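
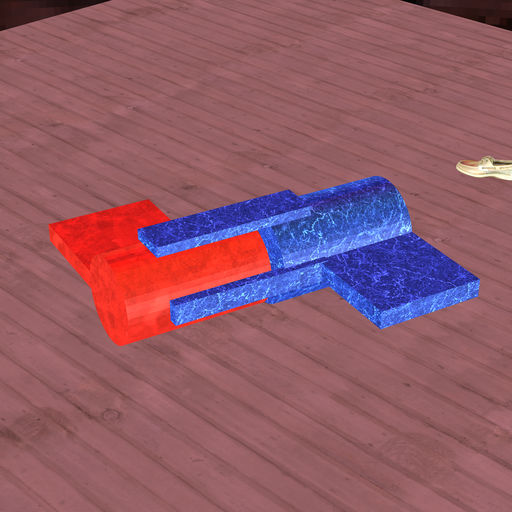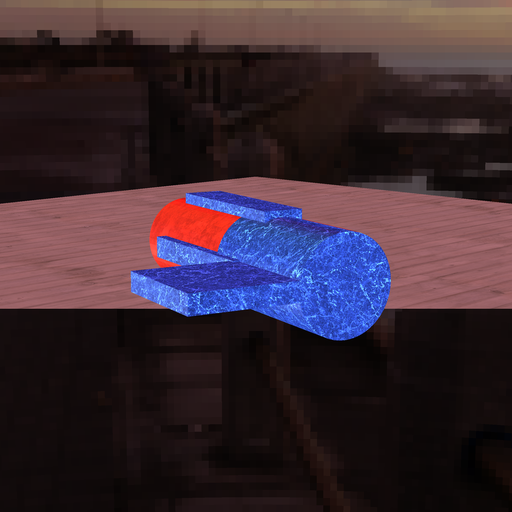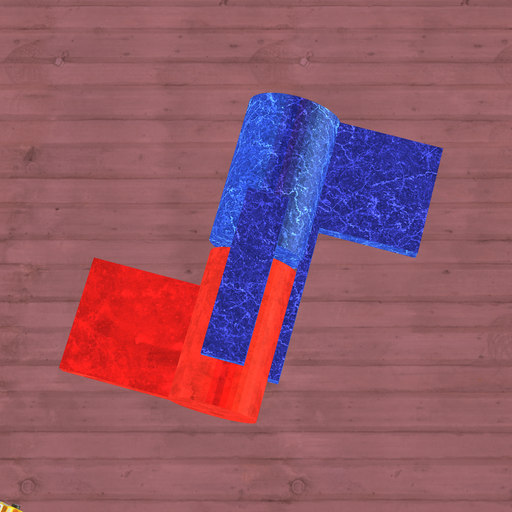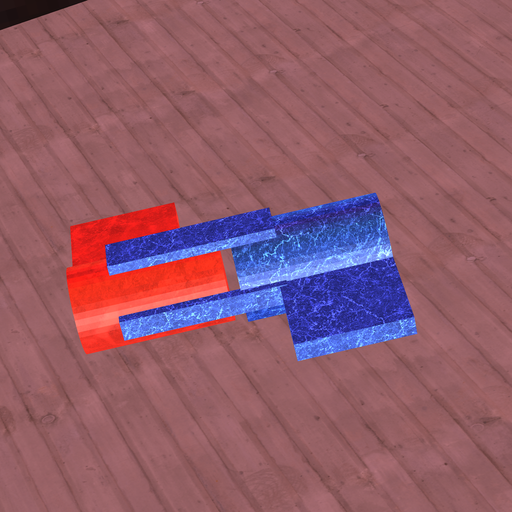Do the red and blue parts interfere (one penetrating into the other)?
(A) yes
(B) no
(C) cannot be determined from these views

(B) no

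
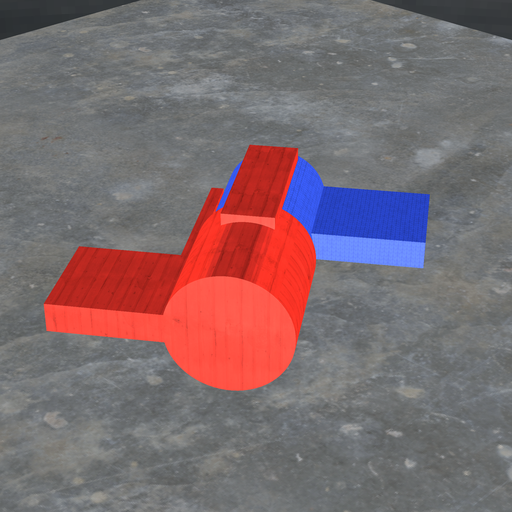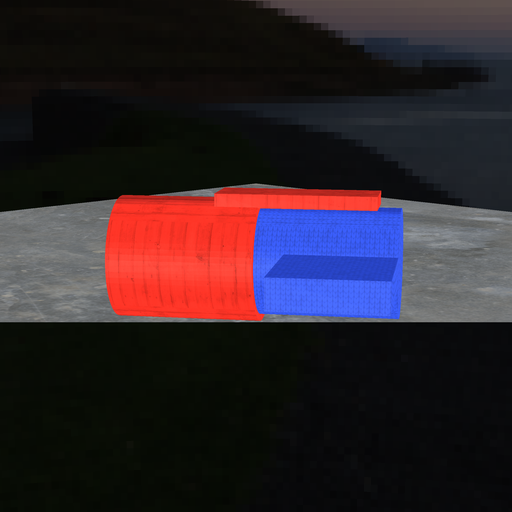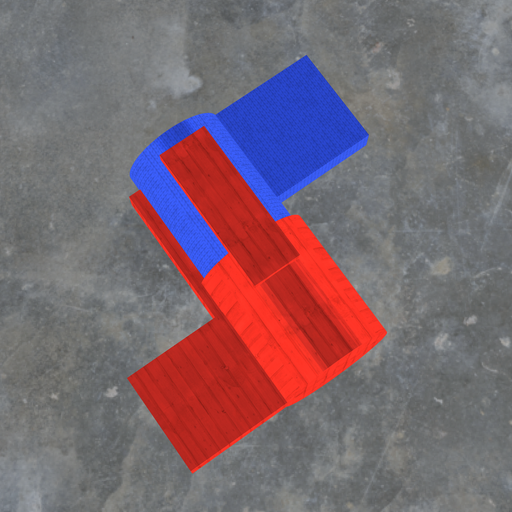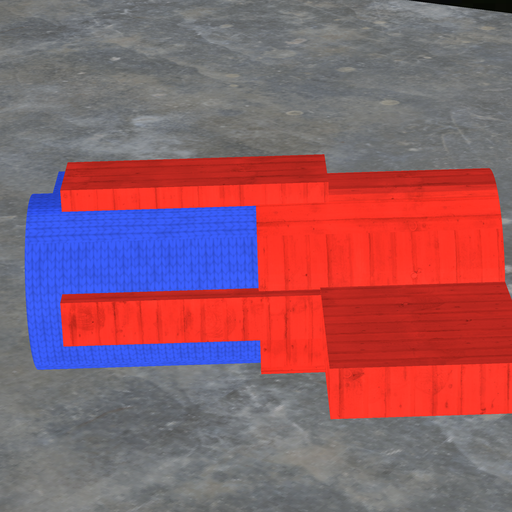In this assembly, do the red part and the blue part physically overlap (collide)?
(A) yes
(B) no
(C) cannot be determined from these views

(A) yes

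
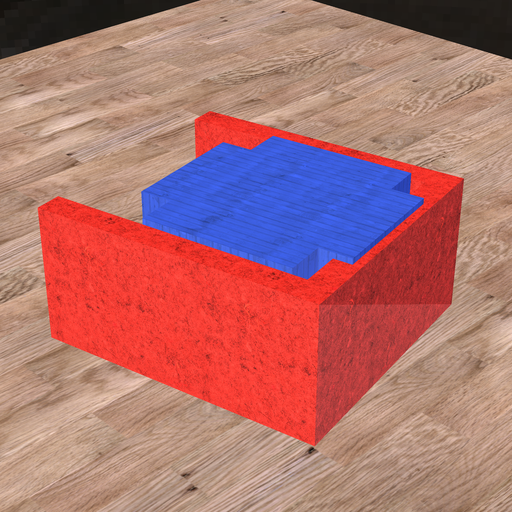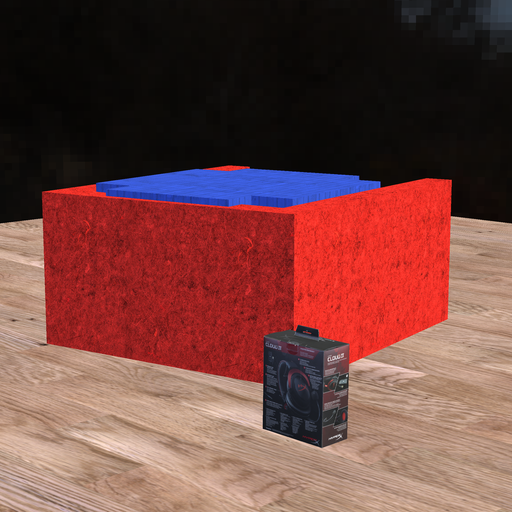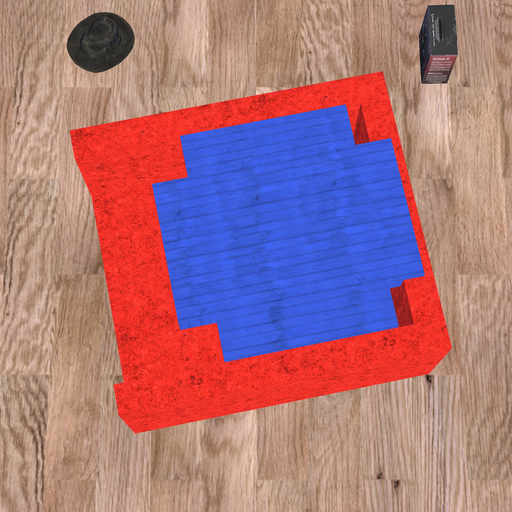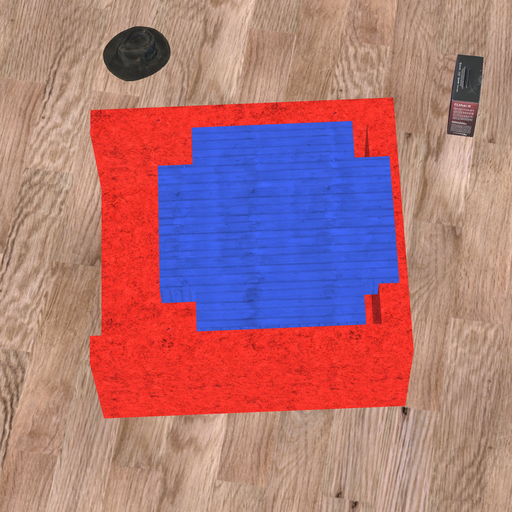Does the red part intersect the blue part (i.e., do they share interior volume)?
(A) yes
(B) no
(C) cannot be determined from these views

(A) yes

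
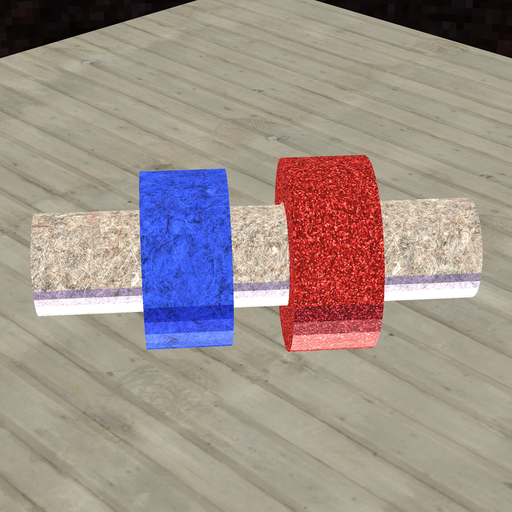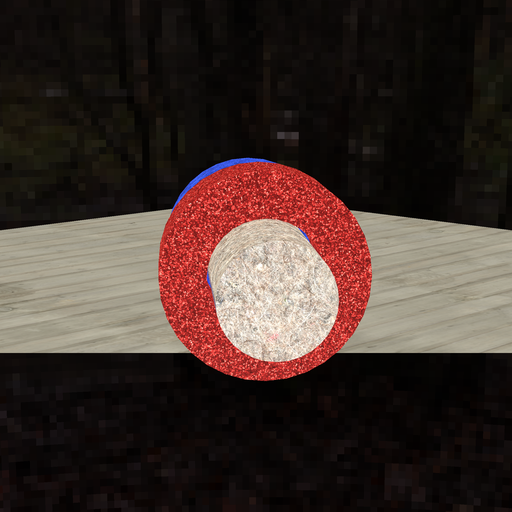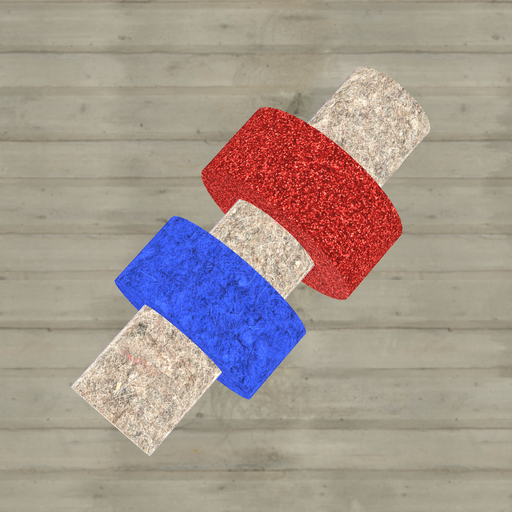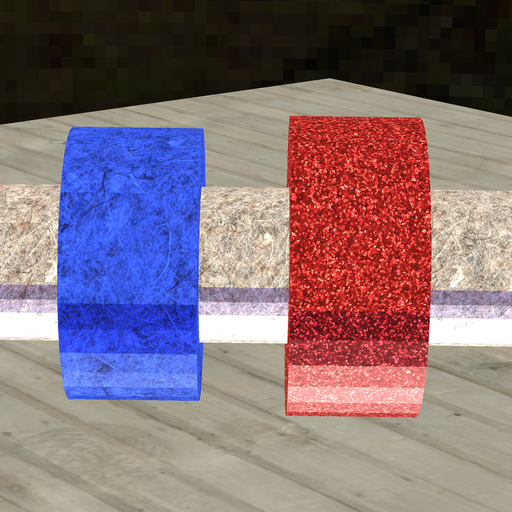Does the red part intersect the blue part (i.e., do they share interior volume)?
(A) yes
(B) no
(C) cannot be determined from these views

(B) no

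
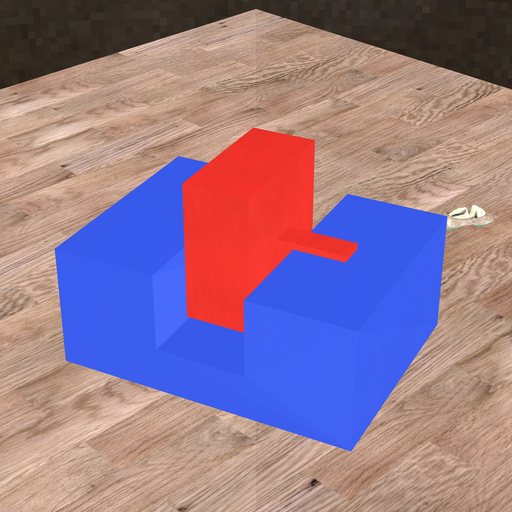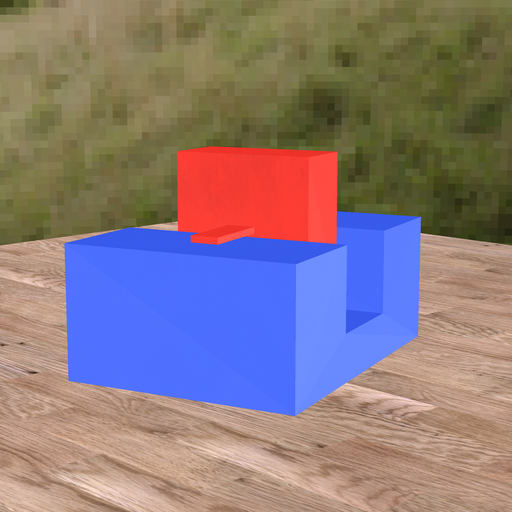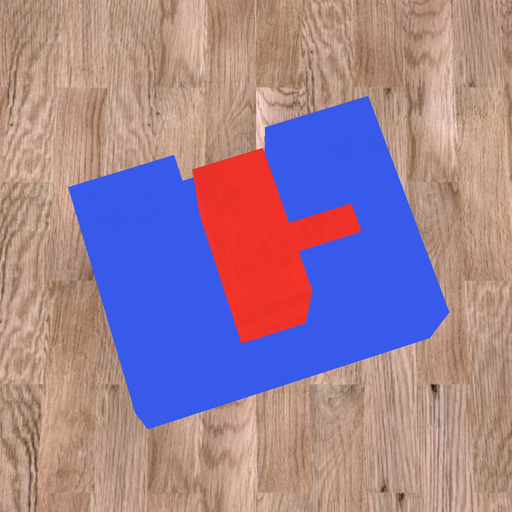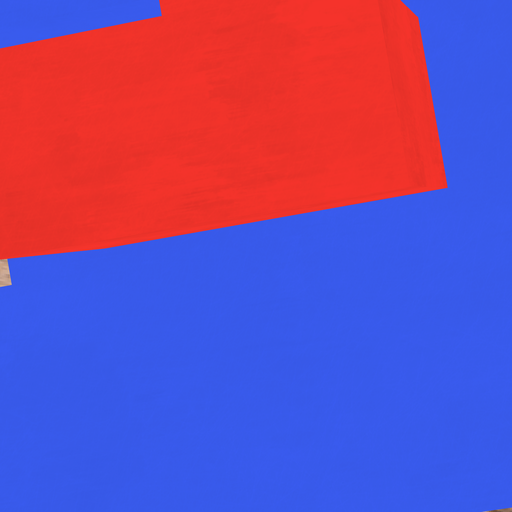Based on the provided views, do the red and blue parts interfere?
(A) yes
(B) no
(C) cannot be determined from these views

(B) no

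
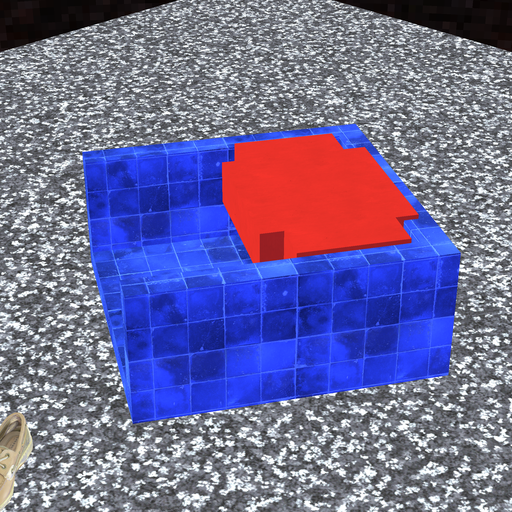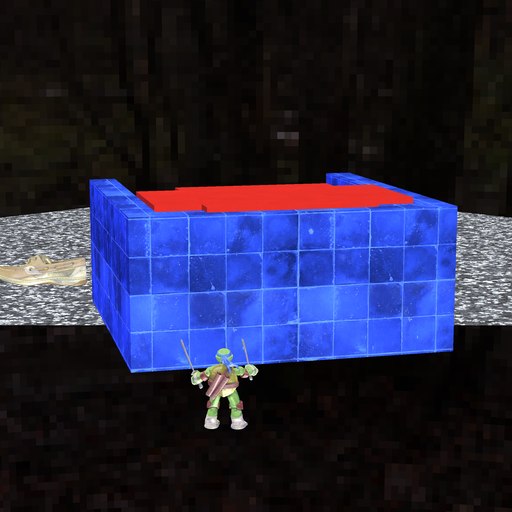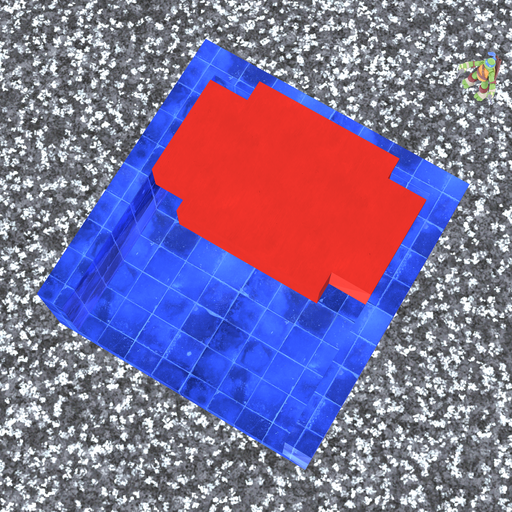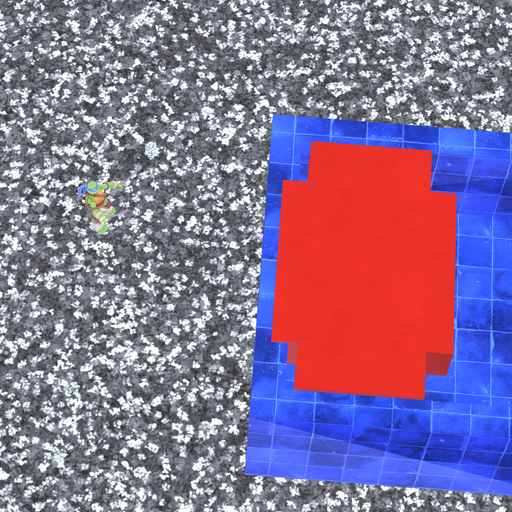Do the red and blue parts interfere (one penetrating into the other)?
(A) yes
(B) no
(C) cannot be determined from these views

(A) yes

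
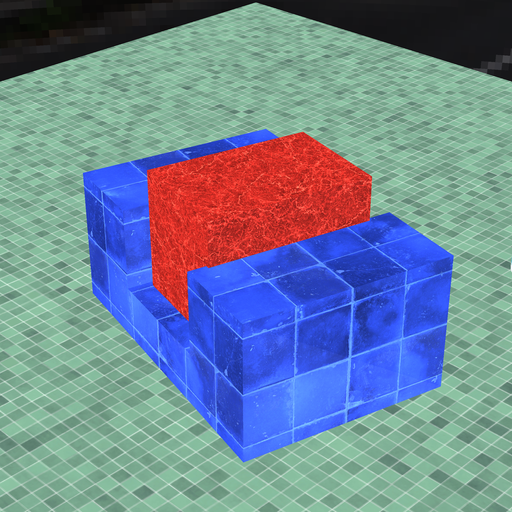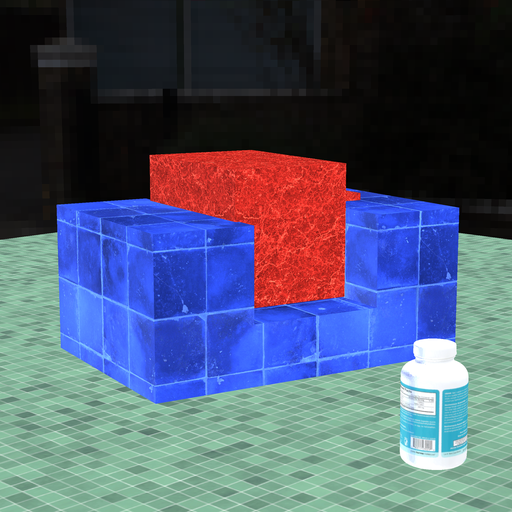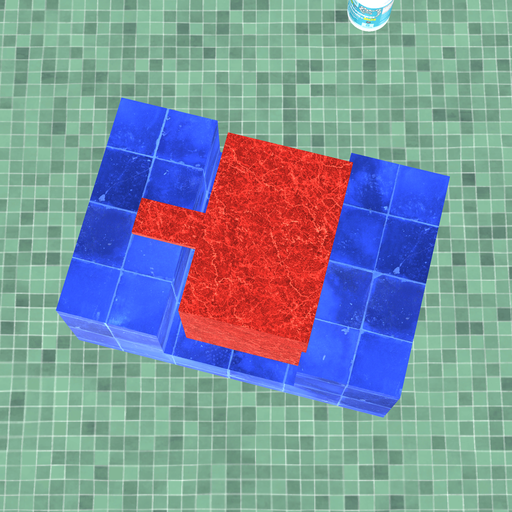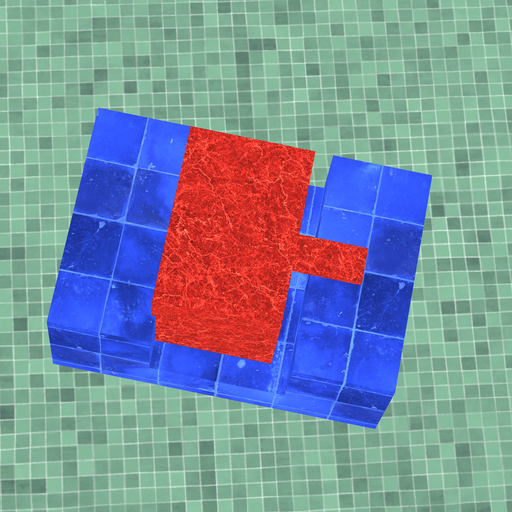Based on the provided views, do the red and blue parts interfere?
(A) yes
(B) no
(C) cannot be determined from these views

(A) yes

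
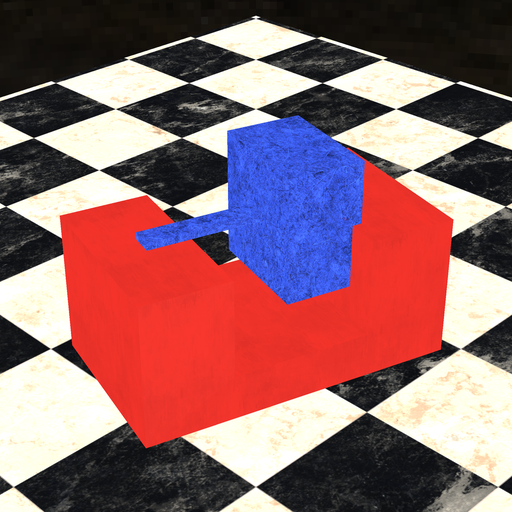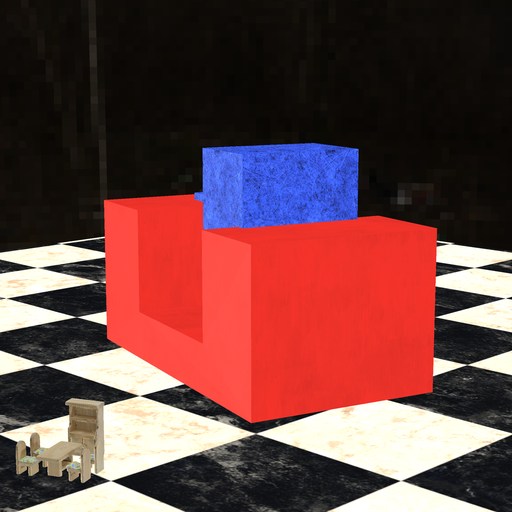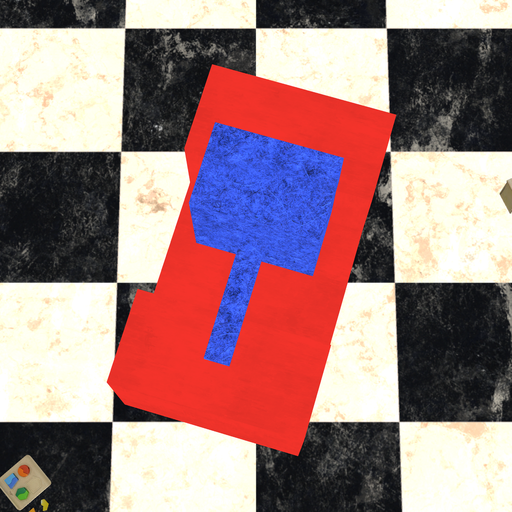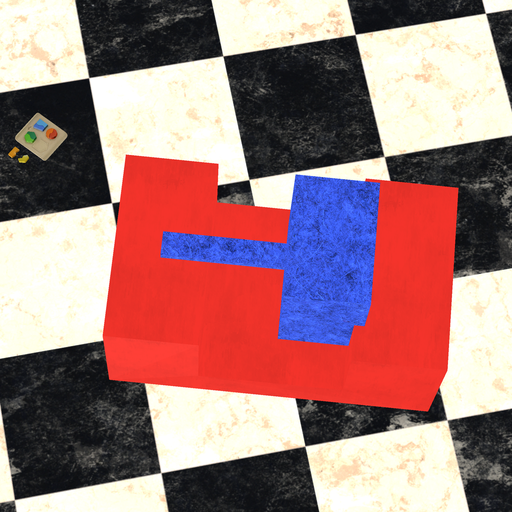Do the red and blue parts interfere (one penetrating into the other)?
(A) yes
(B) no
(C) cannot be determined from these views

(A) yes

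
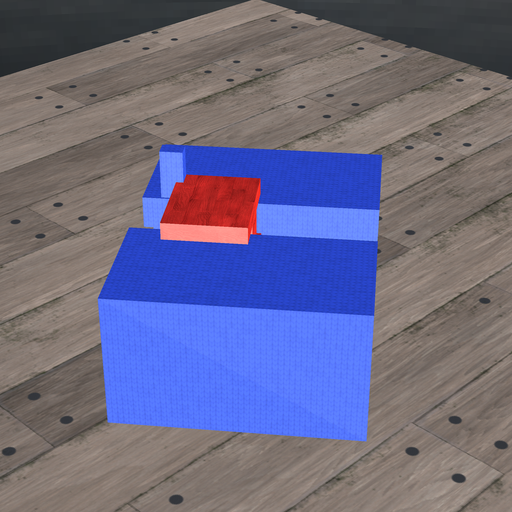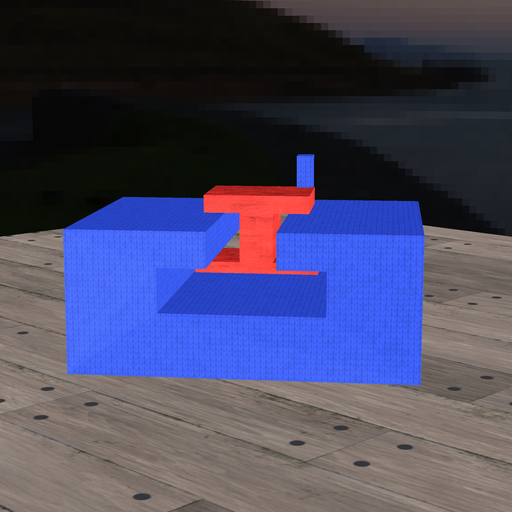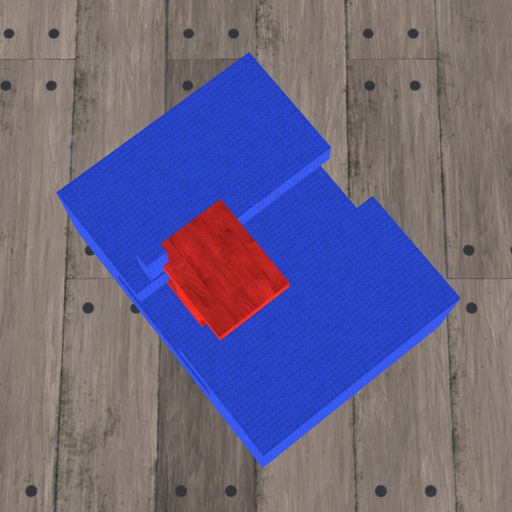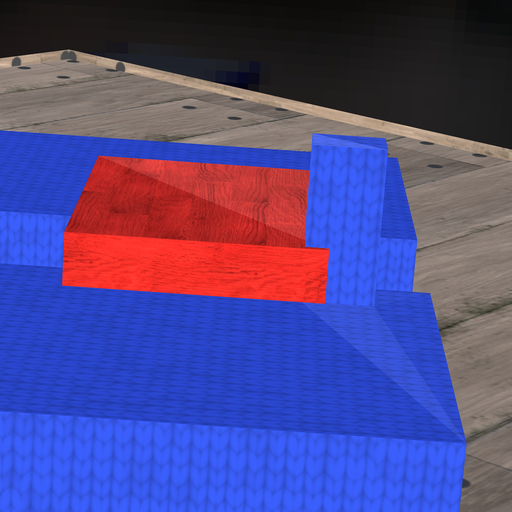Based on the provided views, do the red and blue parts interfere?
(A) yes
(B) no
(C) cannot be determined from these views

(A) yes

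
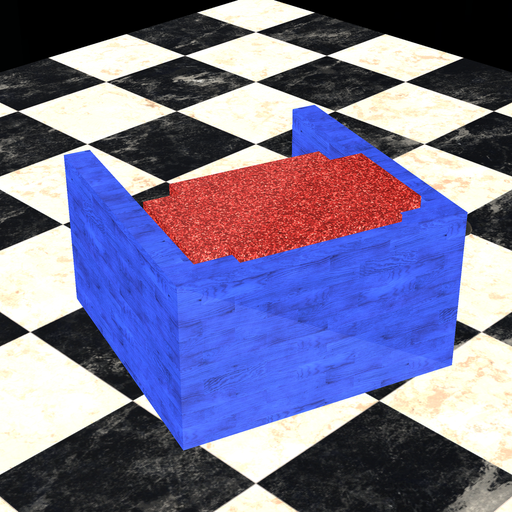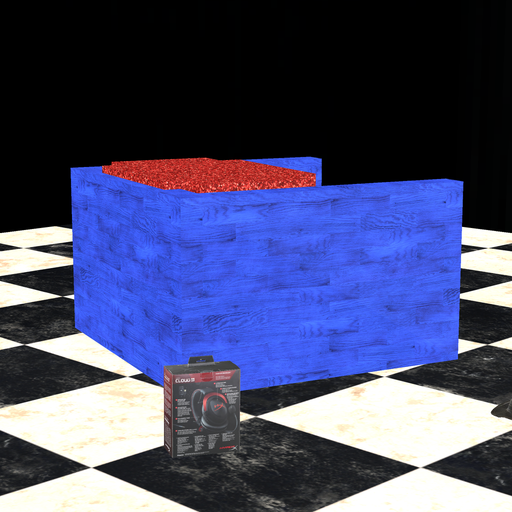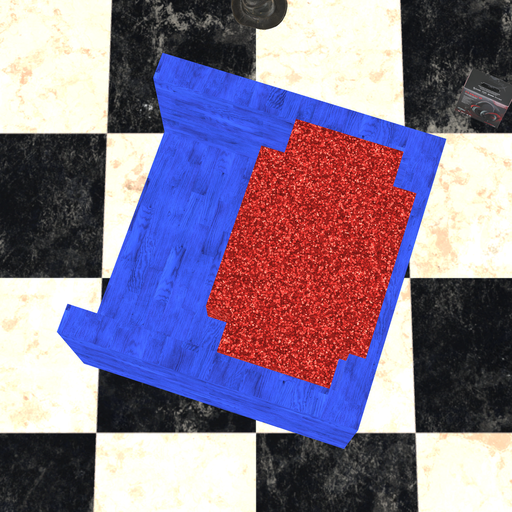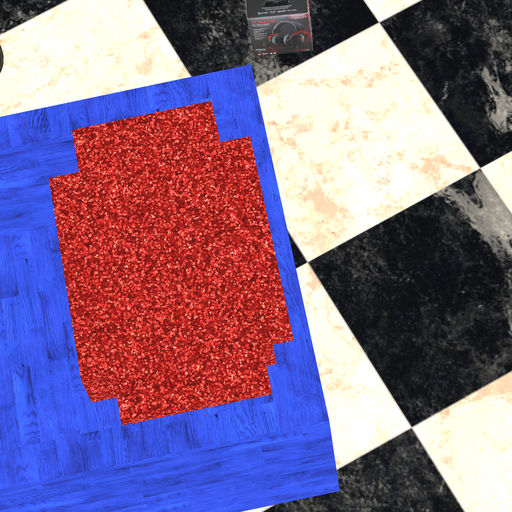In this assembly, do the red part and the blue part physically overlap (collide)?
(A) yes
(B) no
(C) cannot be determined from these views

(A) yes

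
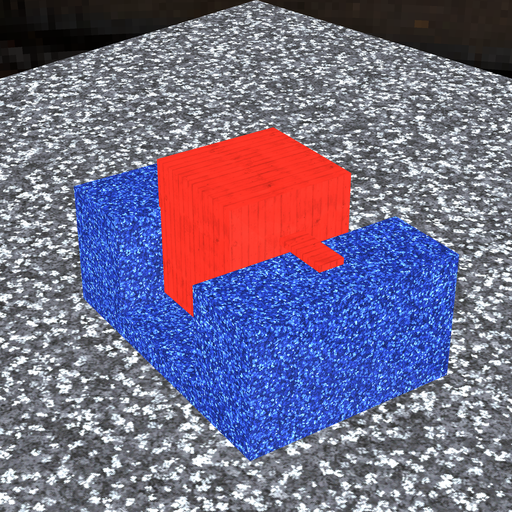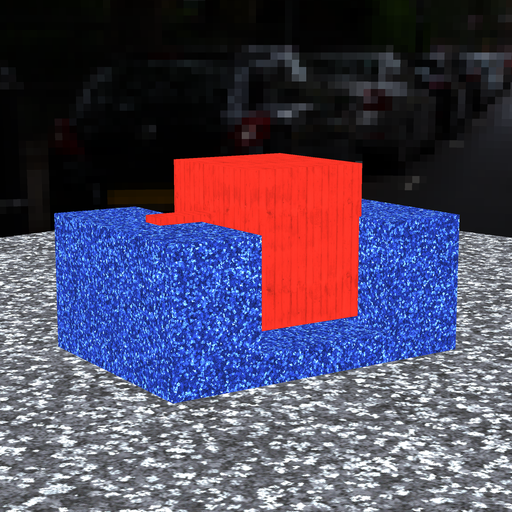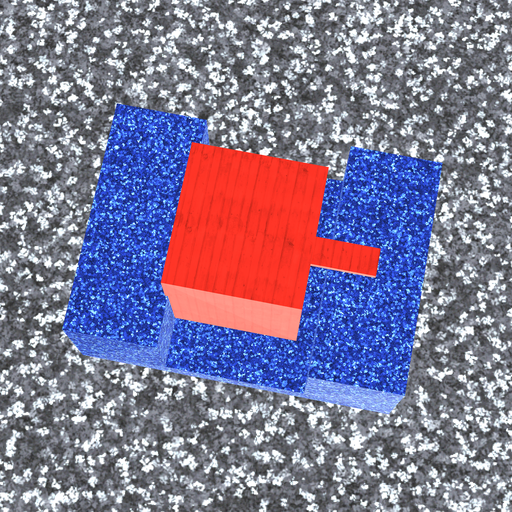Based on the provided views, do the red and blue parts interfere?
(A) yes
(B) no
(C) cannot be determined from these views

(C) cannot be determined from these views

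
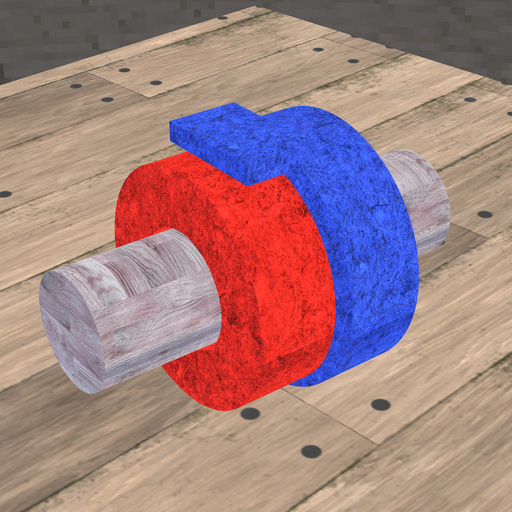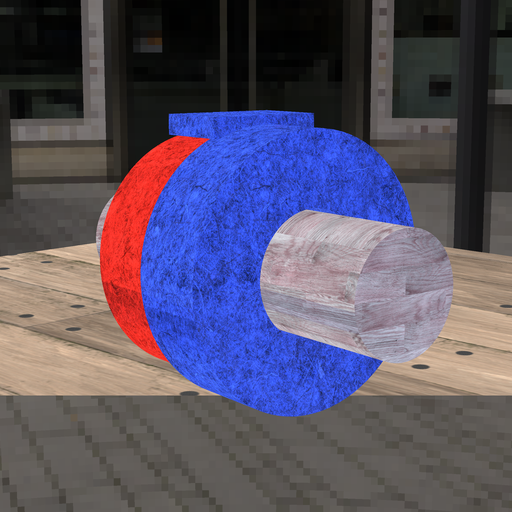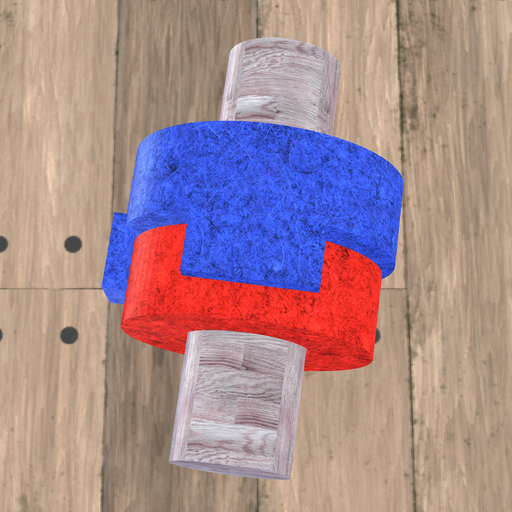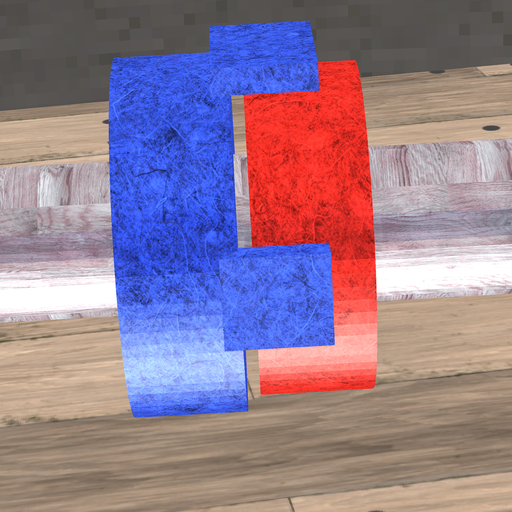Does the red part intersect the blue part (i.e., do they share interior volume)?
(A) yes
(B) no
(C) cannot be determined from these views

(B) no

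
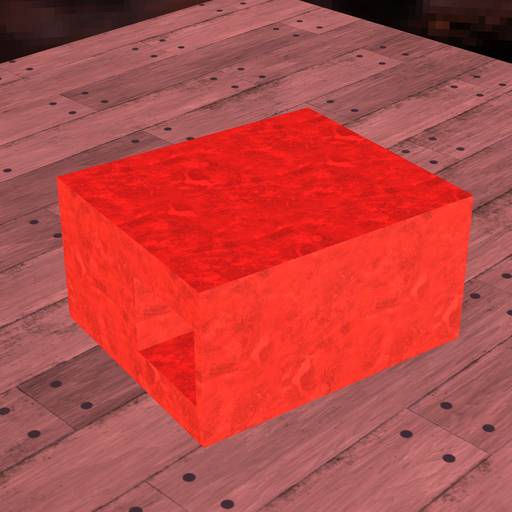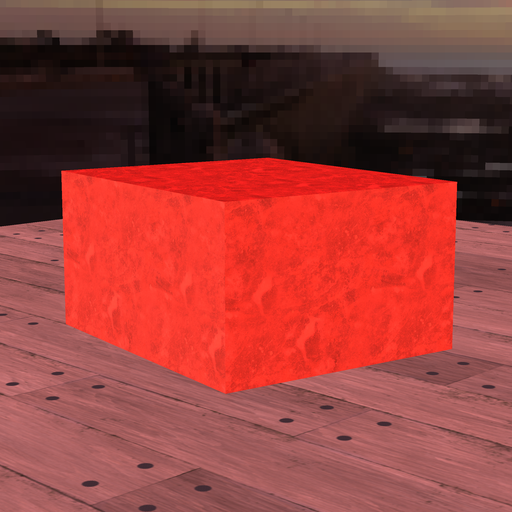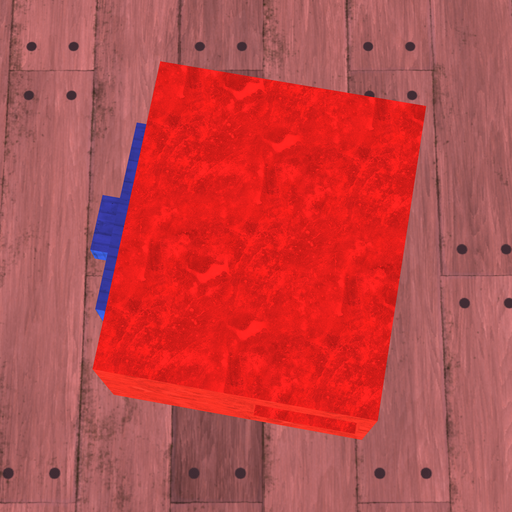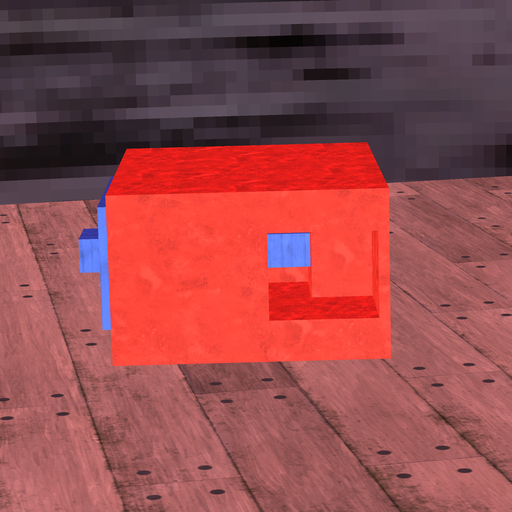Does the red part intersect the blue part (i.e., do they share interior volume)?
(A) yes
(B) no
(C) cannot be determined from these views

(A) yes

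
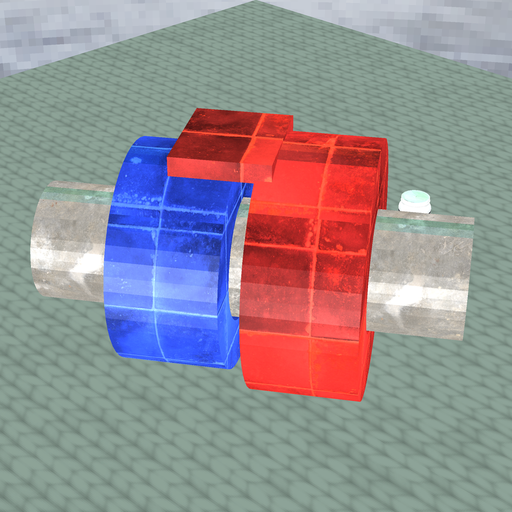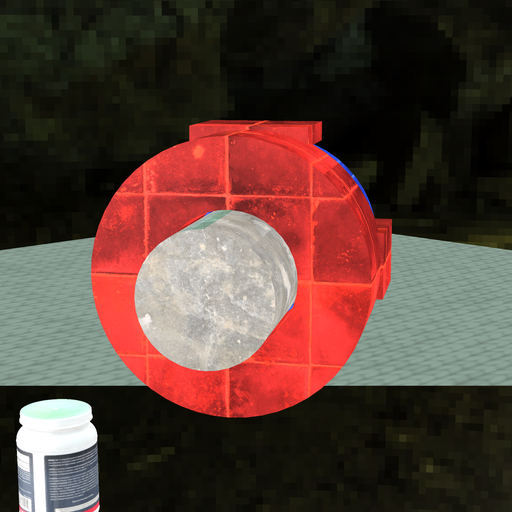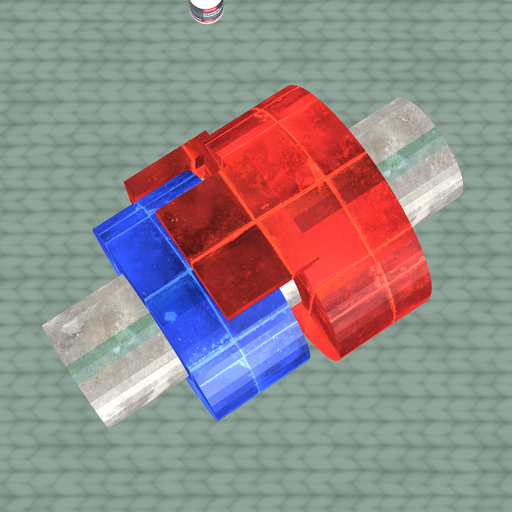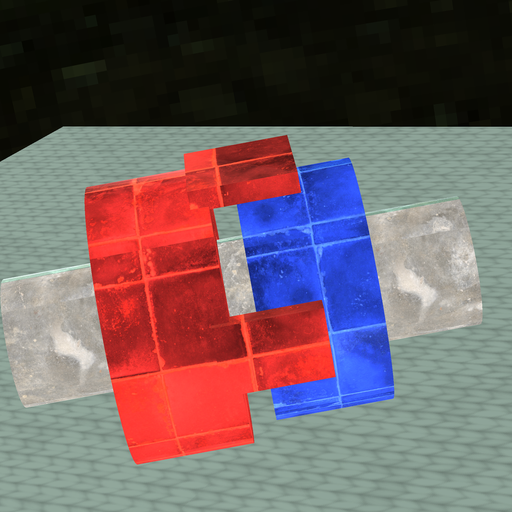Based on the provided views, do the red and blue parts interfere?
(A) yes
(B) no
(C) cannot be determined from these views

(B) no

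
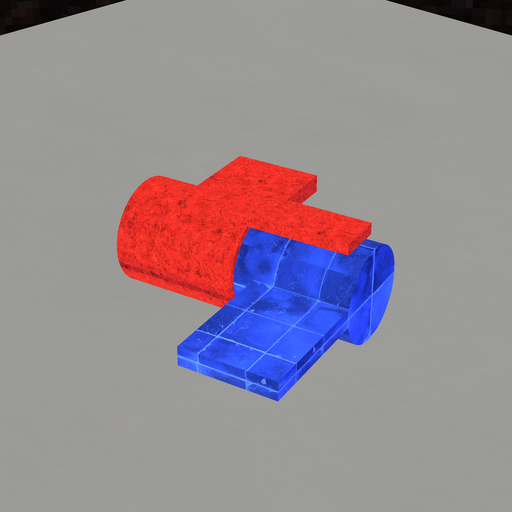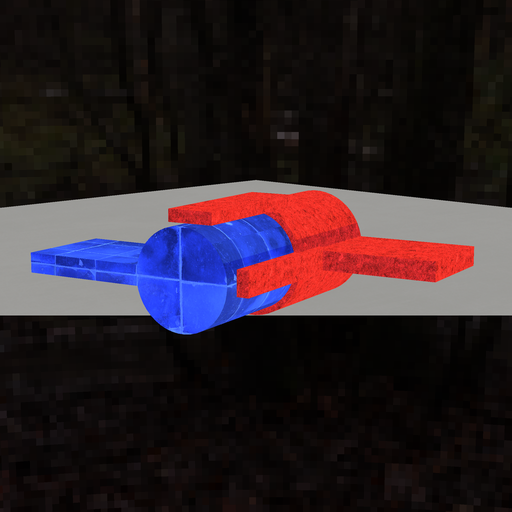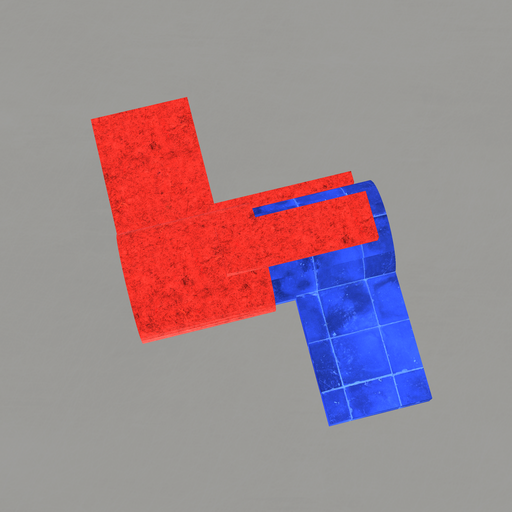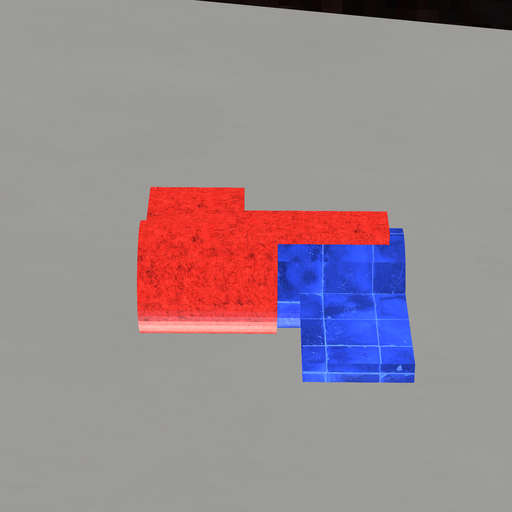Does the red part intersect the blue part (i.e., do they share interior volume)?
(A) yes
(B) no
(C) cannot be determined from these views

(A) yes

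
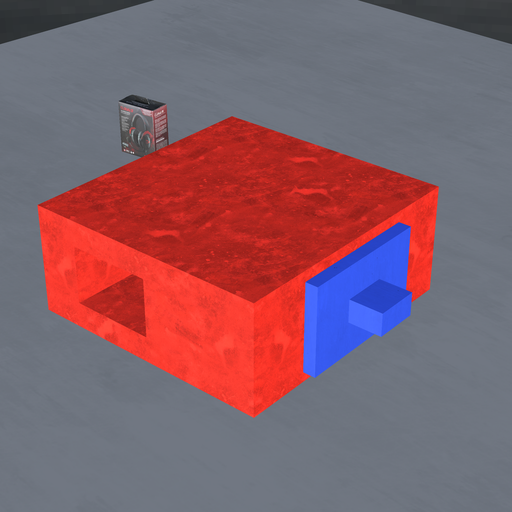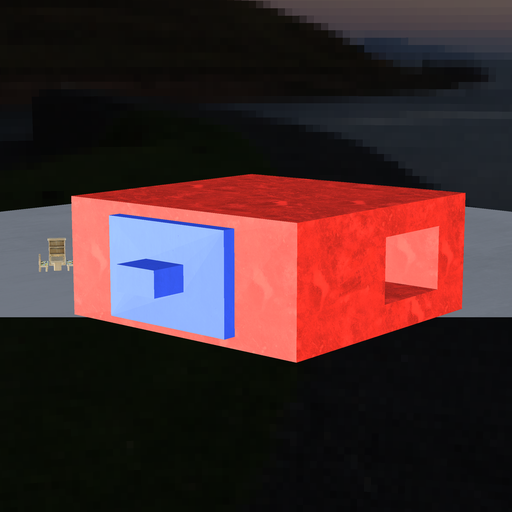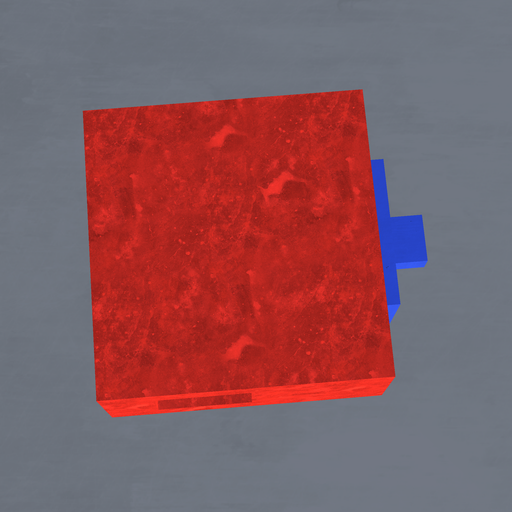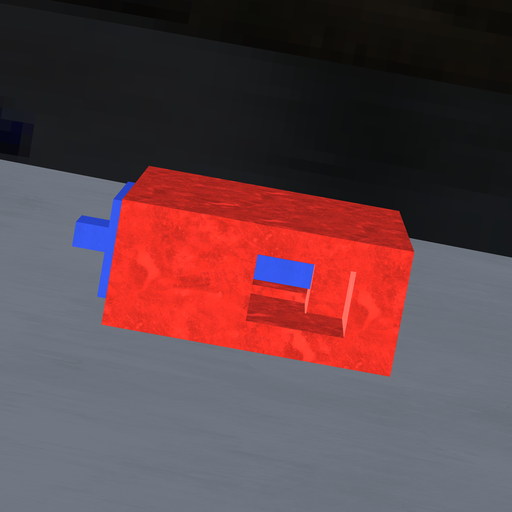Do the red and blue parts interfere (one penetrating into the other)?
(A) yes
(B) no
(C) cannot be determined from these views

(A) yes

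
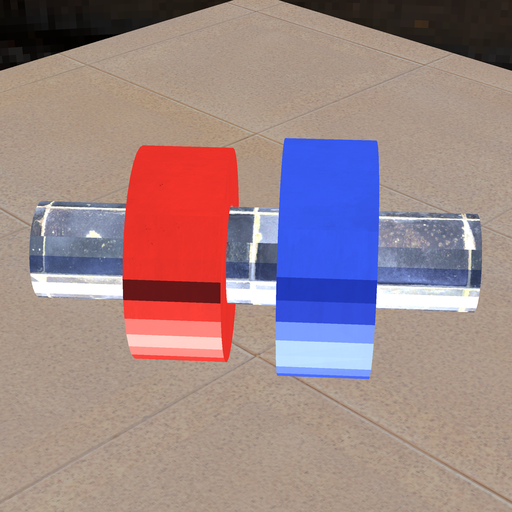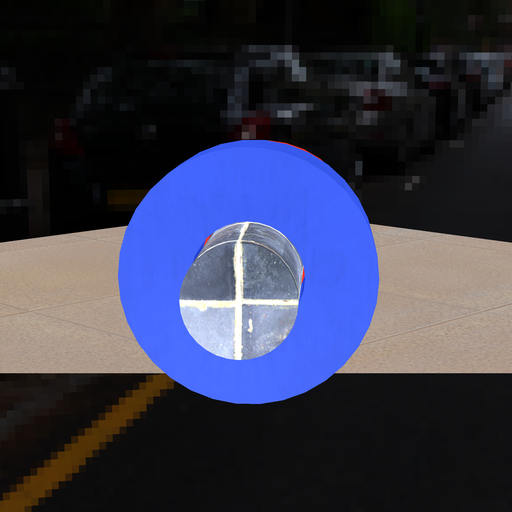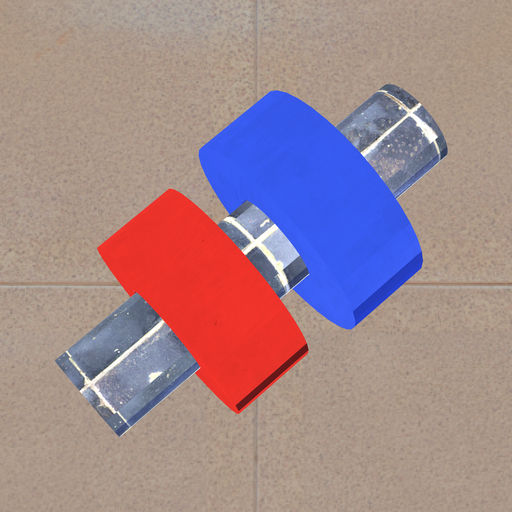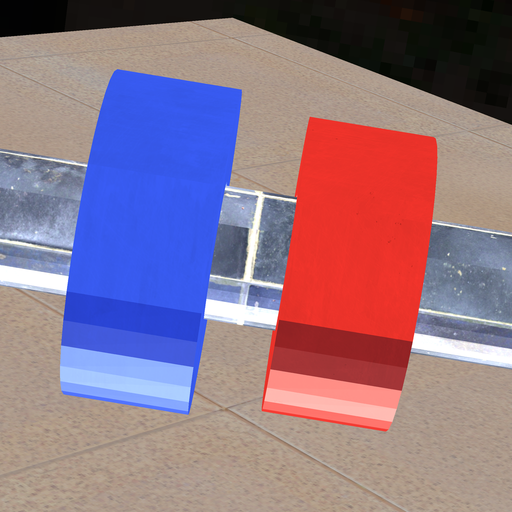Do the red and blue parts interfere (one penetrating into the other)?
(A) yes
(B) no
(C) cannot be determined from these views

(B) no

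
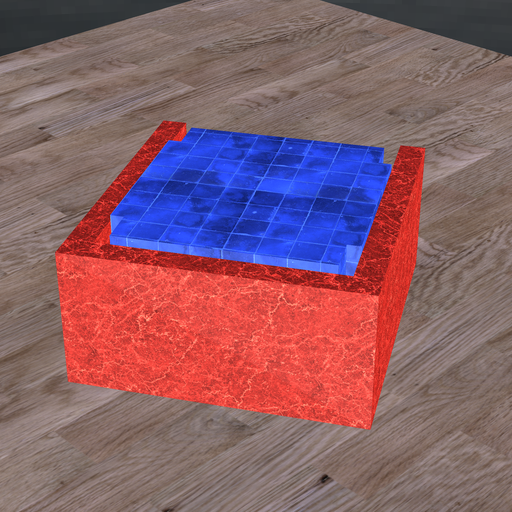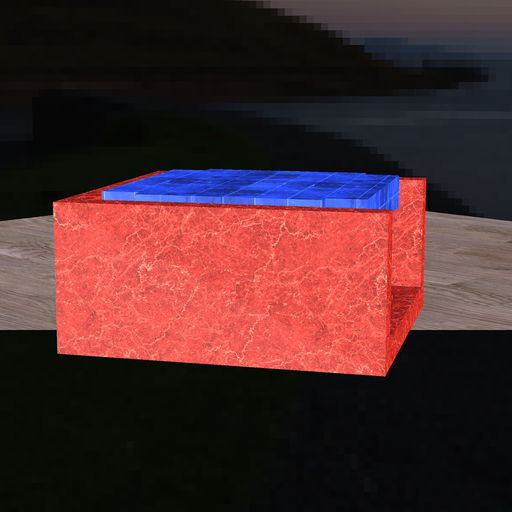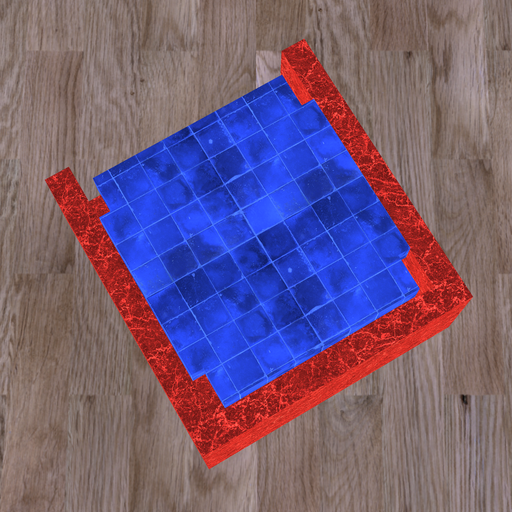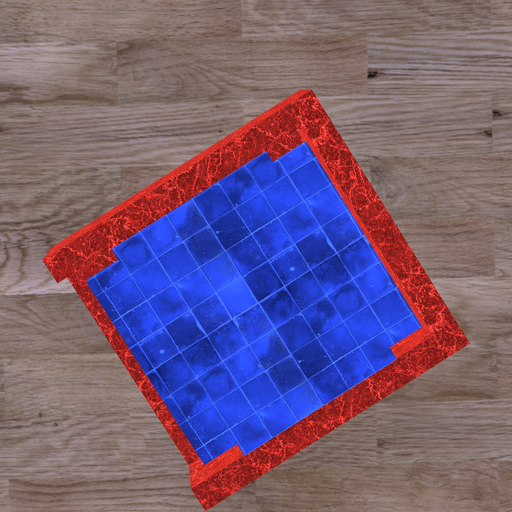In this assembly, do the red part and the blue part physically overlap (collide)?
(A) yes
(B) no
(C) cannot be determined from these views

(B) no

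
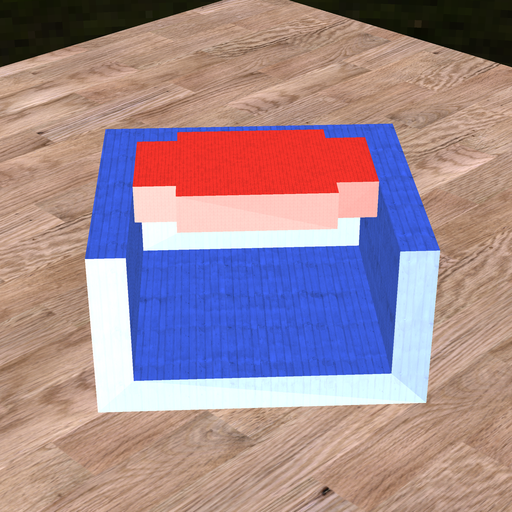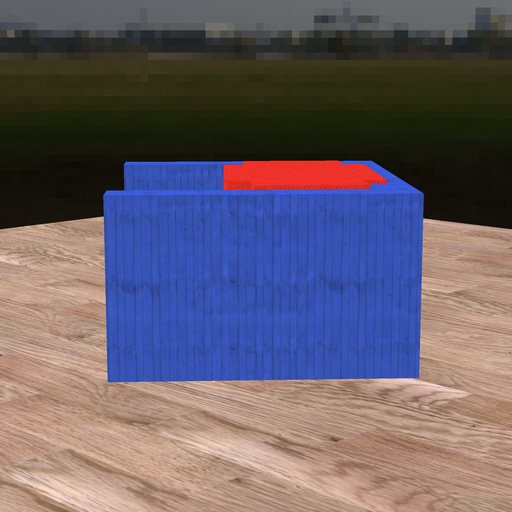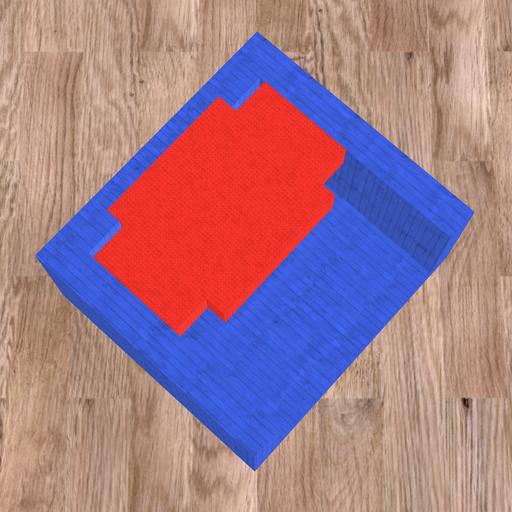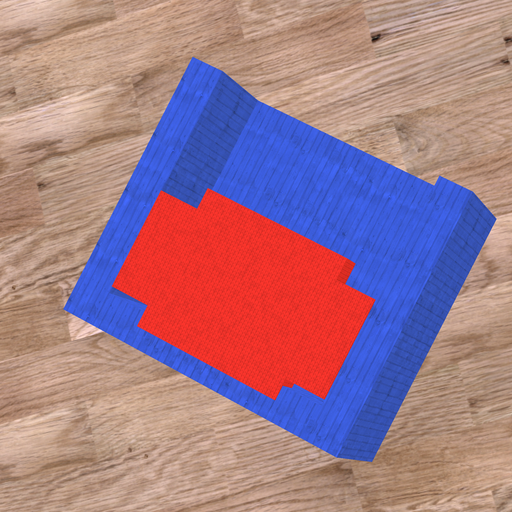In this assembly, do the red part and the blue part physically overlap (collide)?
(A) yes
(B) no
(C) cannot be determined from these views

(A) yes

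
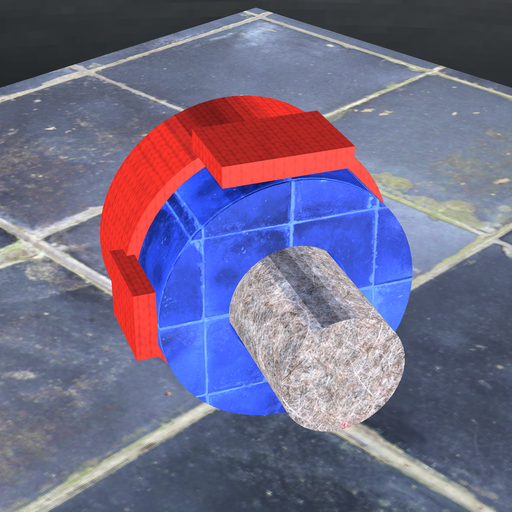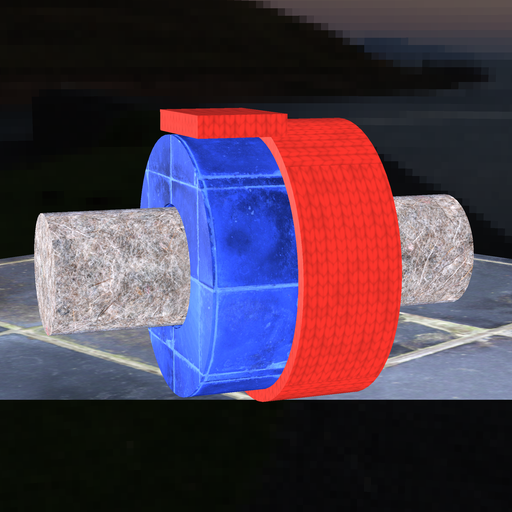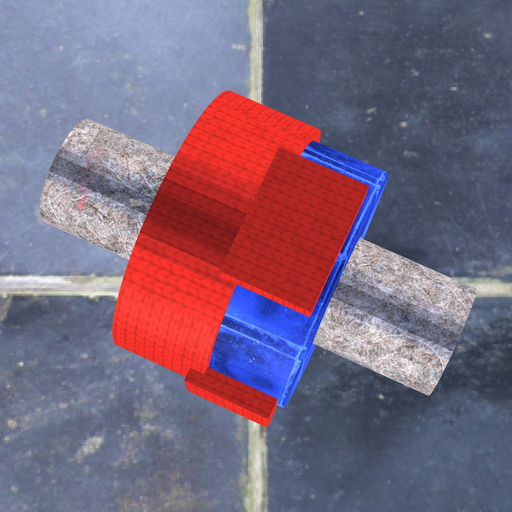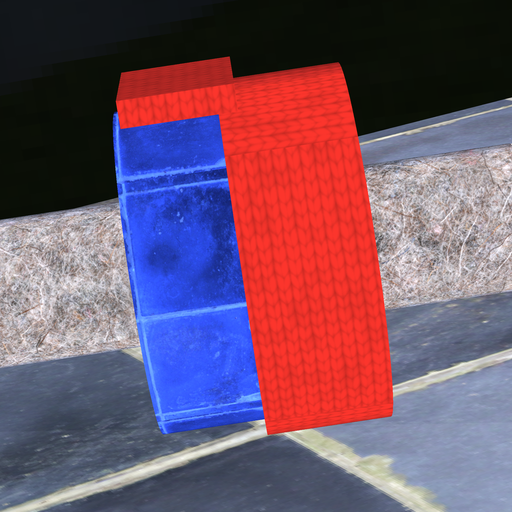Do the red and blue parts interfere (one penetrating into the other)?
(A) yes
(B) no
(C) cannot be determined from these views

(A) yes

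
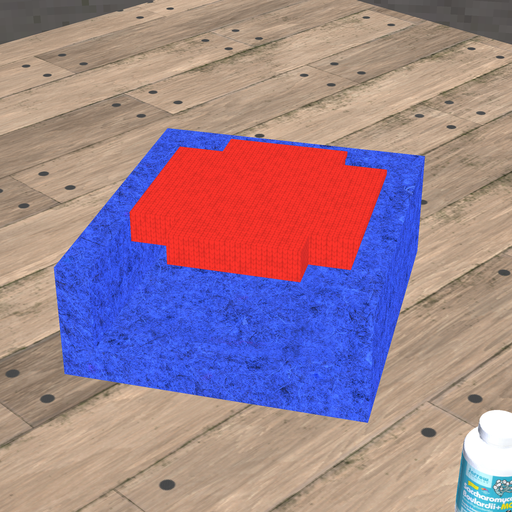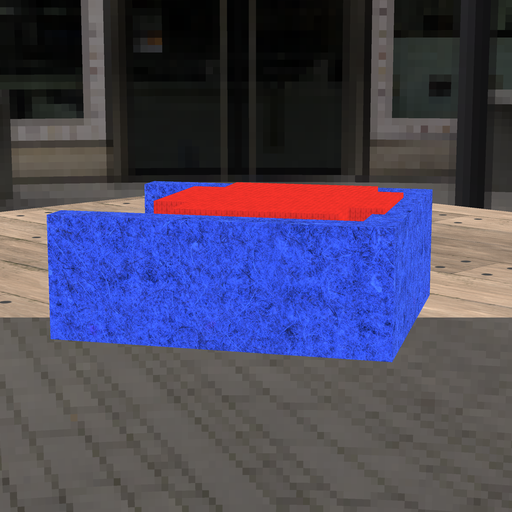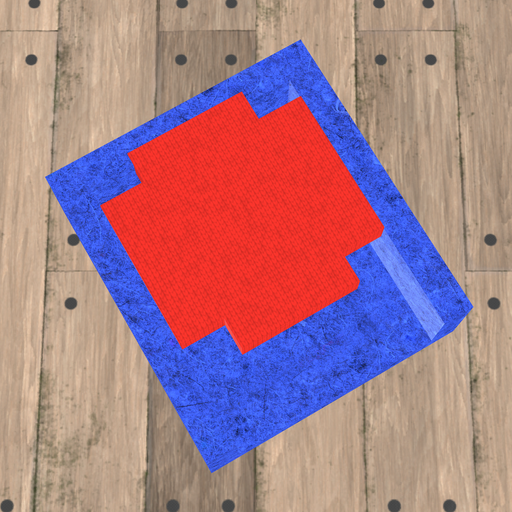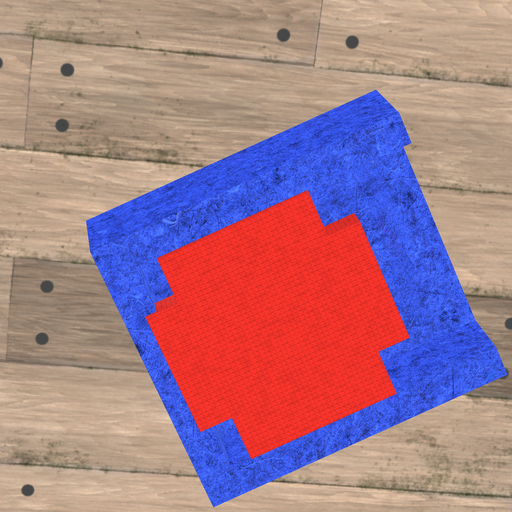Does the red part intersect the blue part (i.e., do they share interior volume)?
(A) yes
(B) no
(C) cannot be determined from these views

(A) yes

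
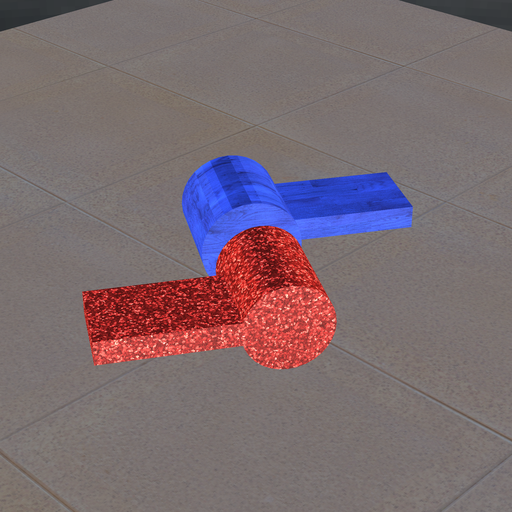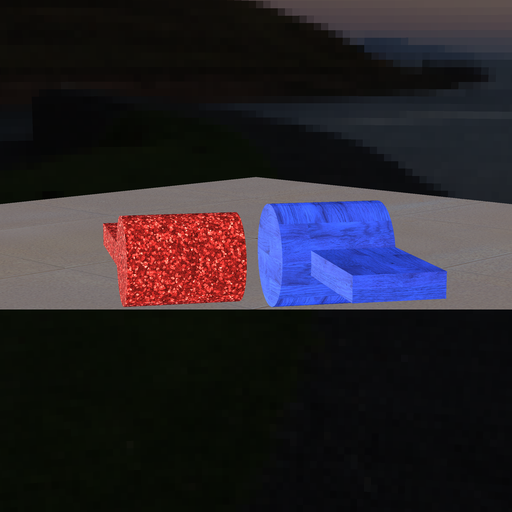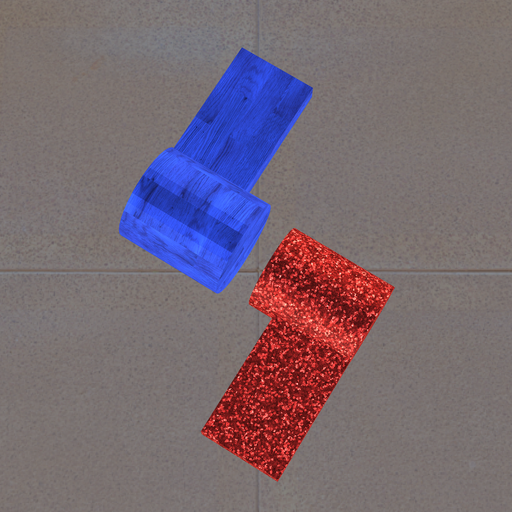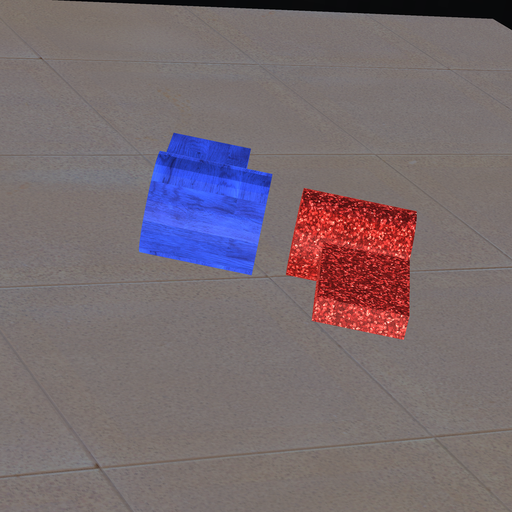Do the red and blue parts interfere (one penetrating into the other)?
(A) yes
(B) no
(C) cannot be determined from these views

(B) no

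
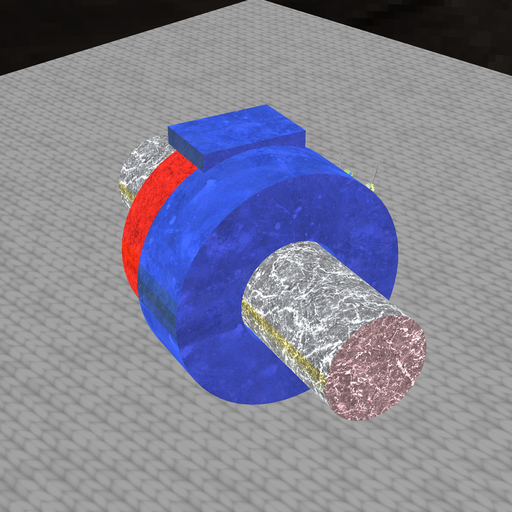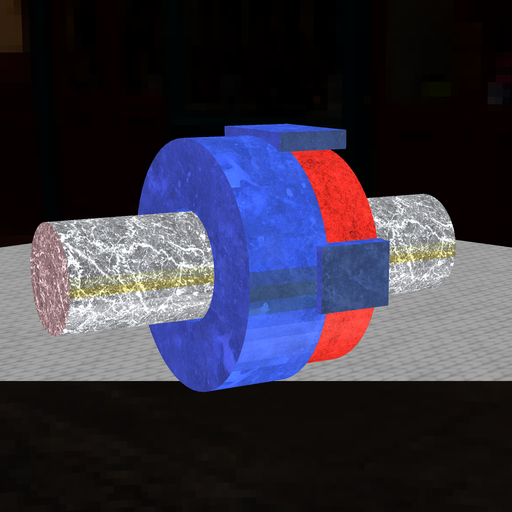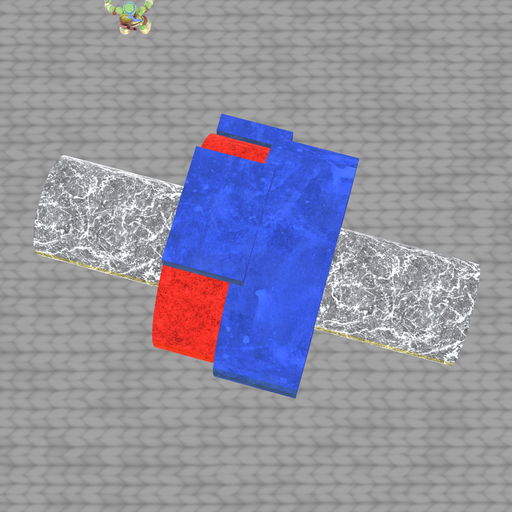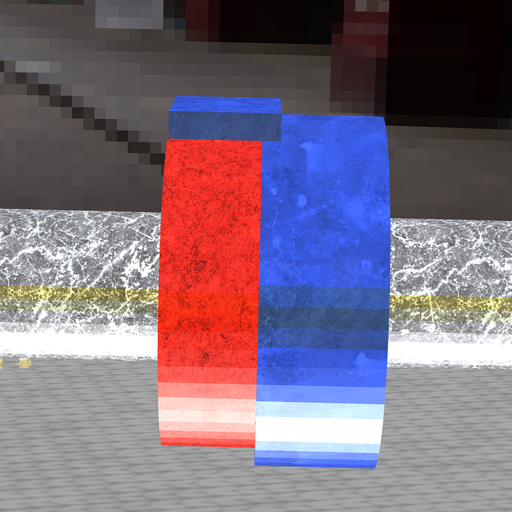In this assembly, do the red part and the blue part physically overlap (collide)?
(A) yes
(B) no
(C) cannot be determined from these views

(A) yes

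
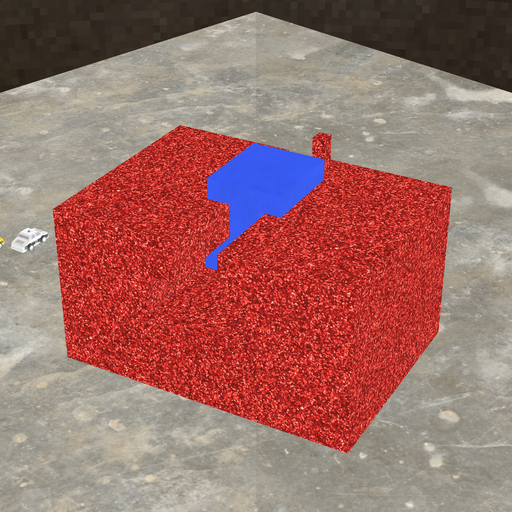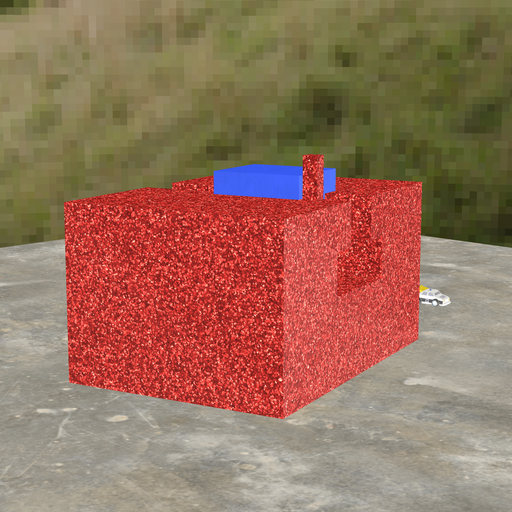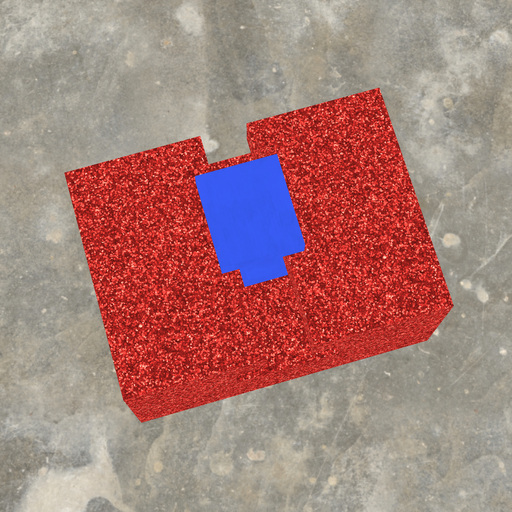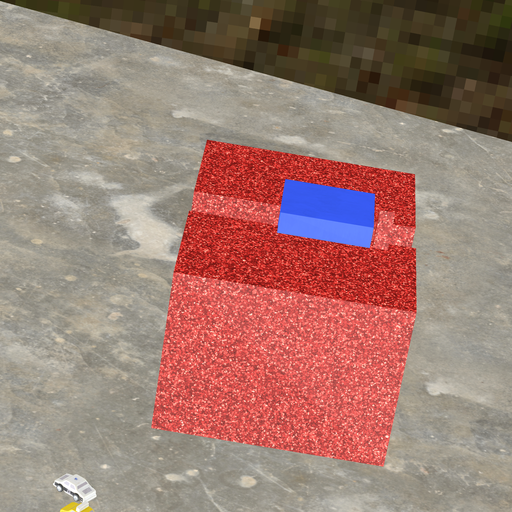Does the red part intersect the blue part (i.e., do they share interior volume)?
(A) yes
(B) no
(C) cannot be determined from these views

(B) no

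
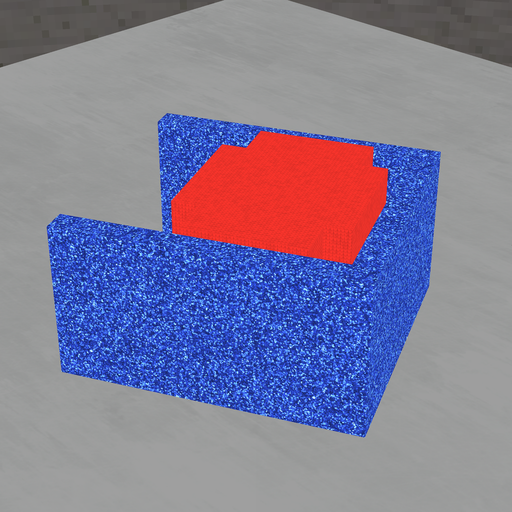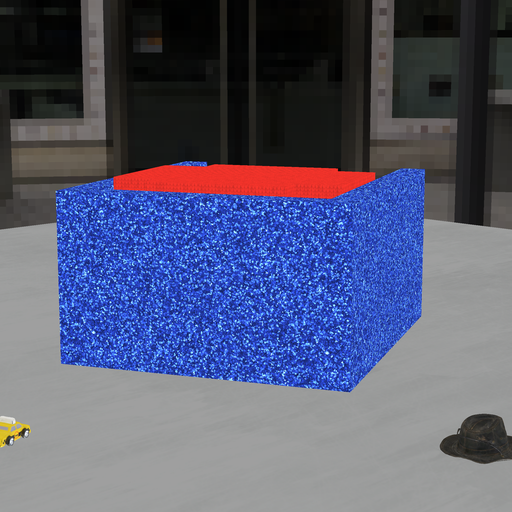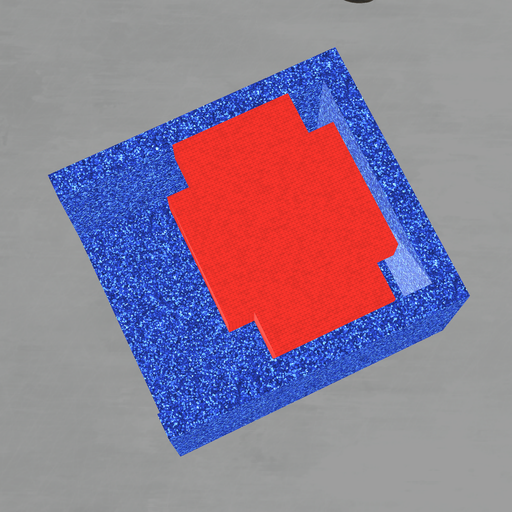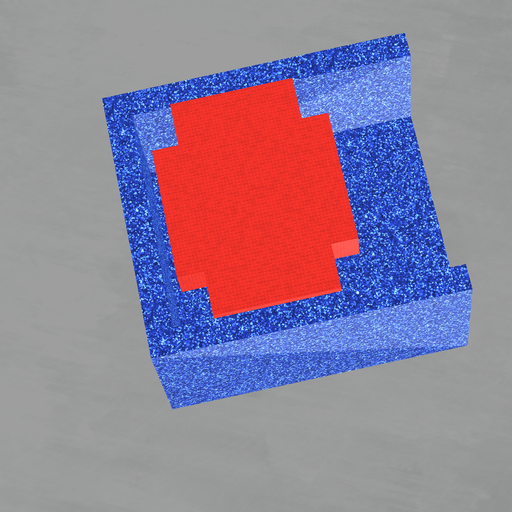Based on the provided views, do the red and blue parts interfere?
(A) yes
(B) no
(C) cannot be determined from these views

(B) no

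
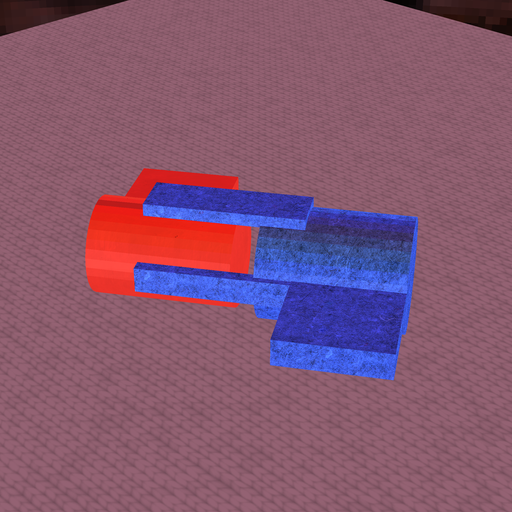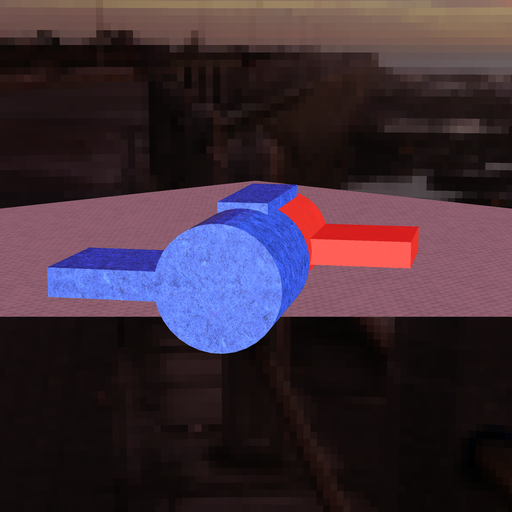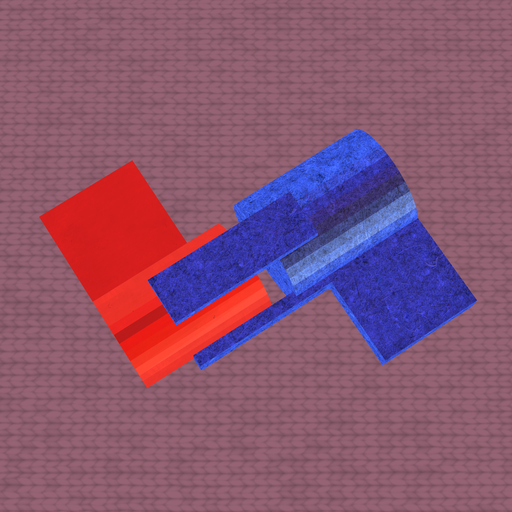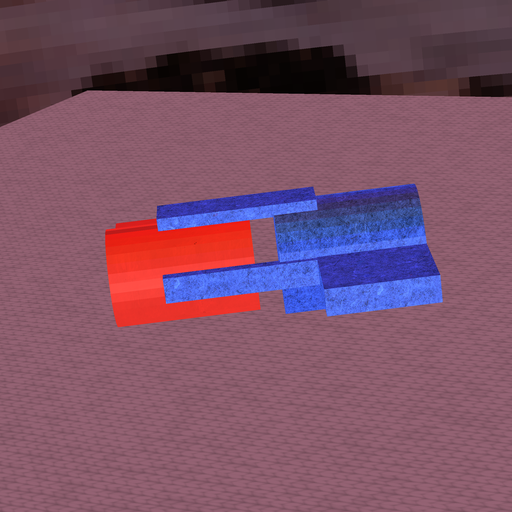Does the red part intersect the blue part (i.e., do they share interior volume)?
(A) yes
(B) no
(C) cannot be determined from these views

(B) no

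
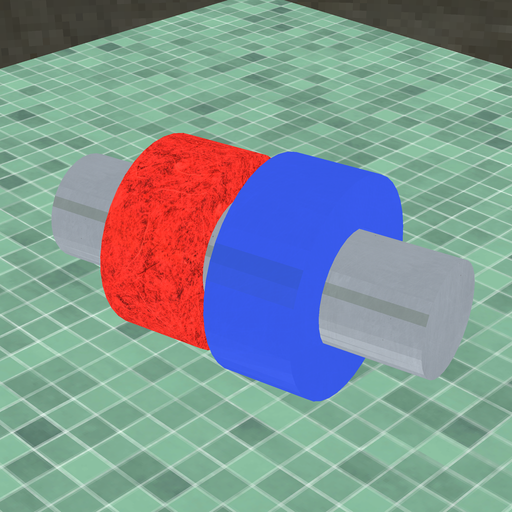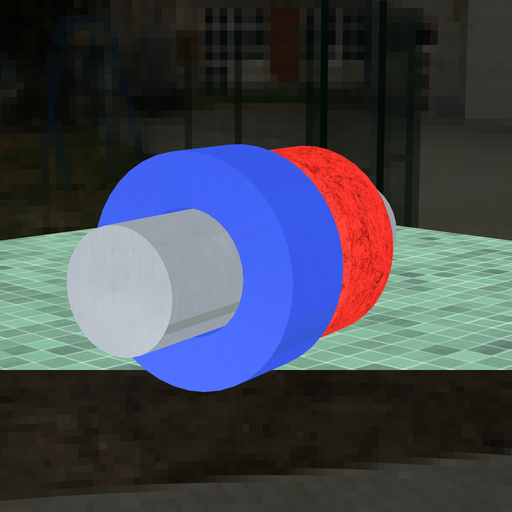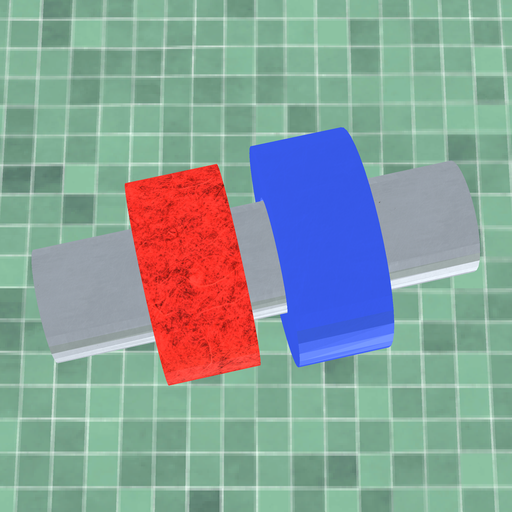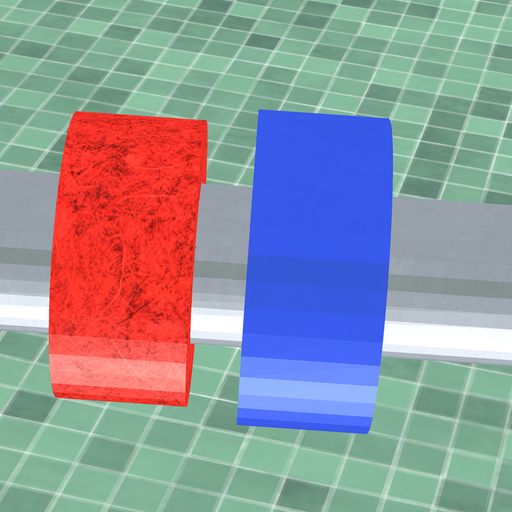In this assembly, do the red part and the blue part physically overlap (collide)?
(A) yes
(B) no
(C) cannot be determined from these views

(B) no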